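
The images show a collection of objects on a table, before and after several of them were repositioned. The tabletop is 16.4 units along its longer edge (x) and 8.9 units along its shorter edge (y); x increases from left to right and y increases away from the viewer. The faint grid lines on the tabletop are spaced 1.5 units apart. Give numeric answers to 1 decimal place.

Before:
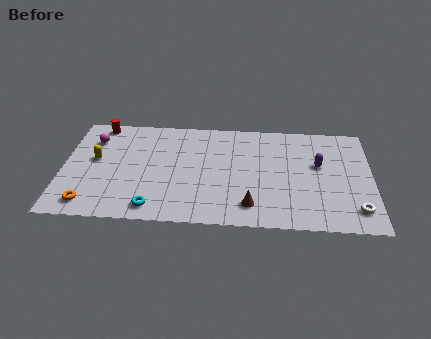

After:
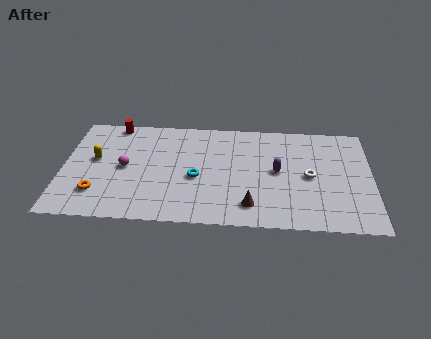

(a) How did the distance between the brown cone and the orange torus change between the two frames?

-0.4

The distance was about 8.5 in the first image and 8.1 in the second, so they moved 0.4 units closer together.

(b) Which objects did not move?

the brown cone and the yellow capsule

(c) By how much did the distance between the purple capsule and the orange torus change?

-2.9

They were about 12.7 units apart before and 9.8 after — 2.9 units closer together.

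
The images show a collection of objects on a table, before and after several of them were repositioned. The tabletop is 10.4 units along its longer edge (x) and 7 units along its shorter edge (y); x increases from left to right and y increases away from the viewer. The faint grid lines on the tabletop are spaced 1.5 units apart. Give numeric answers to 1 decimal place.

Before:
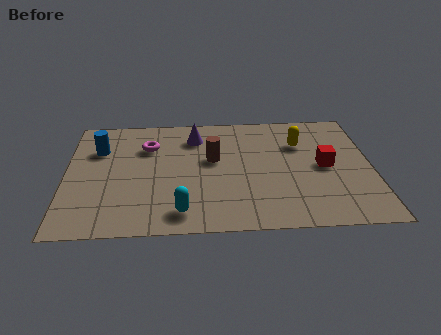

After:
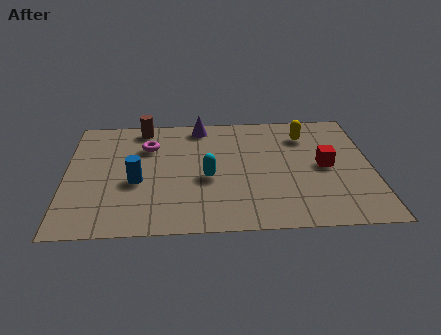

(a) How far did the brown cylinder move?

3.2

The brown cylinder was near (5.0, 4.1) before and (2.6, 6.2) after, so it travelled √(2.4² + 2.1²) ≈ 3.2 units.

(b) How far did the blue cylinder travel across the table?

2.4

The blue cylinder moved from about (1.1, 4.9) to (2.4, 2.9), a distance of √(1.3² + 2.0²) ≈ 2.4.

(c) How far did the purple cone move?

0.7

From (4.4, 5.5) to (4.6, 6.2), the purple cone covered √(0.2² + 0.7²) ≈ 0.7 units.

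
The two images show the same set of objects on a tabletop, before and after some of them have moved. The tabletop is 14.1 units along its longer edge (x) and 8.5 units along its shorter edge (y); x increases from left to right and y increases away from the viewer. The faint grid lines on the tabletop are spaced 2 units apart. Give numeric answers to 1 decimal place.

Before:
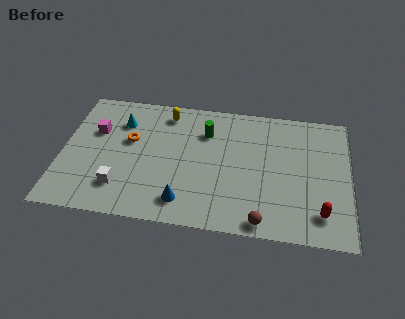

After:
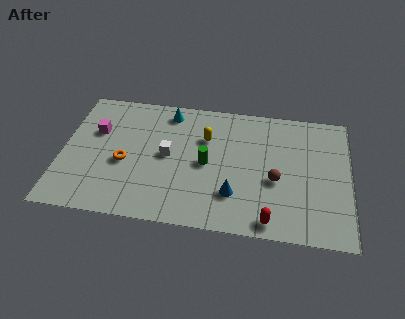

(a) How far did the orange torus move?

1.5

The orange torus was near (3.3, 5.1) before and (3.1, 3.6) after, so it travelled √(0.2² + 1.5²) ≈ 1.5 units.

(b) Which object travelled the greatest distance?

the white cube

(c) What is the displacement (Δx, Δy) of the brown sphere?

(0.6, 2.7)

The brown sphere was at about (9.9, 0.8) and moved to about (10.5, 3.5).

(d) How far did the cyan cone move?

2.5

The cyan cone moved from about (2.8, 6.3) to (5.1, 7.3), a distance of √(2.3² + 1.0²) ≈ 2.5.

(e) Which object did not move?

the magenta cube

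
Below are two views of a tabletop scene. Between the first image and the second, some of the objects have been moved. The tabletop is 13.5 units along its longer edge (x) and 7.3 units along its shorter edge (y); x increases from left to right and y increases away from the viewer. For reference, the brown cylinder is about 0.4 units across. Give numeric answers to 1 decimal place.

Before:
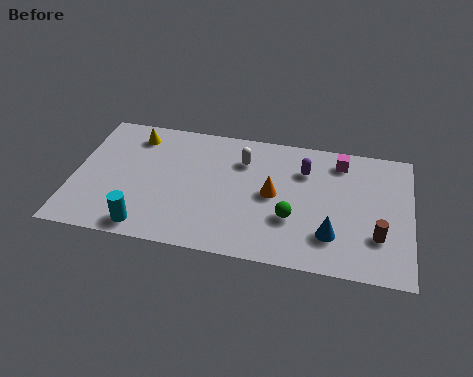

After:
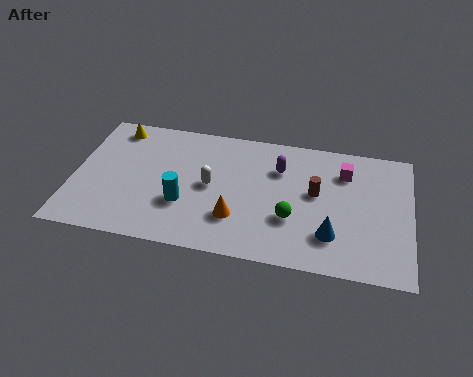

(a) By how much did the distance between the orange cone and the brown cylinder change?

-0.8

Before: roughly 4.5 units apart; after: 3.7. That's 0.8 units closer together.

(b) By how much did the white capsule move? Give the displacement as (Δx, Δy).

(-1.2, -1.7)

The white capsule was at about (6.7, 5.4) and moved to about (5.5, 3.7).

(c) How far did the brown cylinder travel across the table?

3.1

The brown cylinder was near (12.2, 2.2) before and (9.7, 4.1) after, so it travelled √(2.5² + 1.9²) ≈ 3.1 units.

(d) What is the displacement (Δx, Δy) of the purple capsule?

(-1.0, -0.1)

The purple capsule started near (9.2, 5.3) and ended near (8.2, 5.2).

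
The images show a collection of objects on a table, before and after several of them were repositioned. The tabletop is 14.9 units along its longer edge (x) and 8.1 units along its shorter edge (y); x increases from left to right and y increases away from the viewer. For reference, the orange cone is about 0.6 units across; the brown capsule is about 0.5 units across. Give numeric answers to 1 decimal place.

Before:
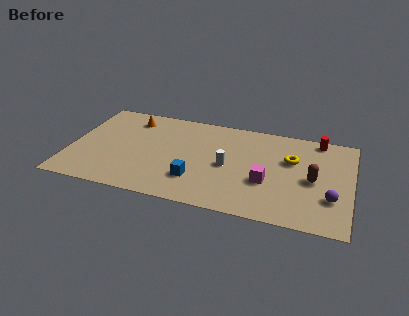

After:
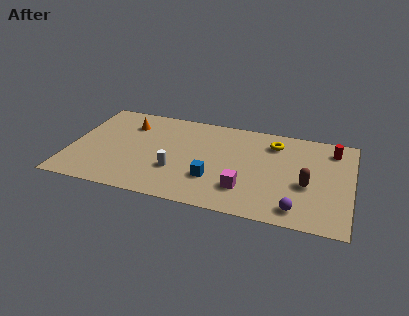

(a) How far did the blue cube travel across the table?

0.9

The blue cube was near (6.8, 2.2) before and (7.7, 2.5) after, so it travelled √(0.9² + 0.3²) ≈ 0.9 units.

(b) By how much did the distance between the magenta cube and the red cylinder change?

+1.3

They were about 5.0 units apart before and 6.3 after — 1.3 units further apart.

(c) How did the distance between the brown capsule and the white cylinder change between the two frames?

+2.4

They were about 4.5 units apart before and 6.9 after — 2.4 units further apart.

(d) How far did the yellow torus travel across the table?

1.6

The yellow torus moved from about (11.7, 5.2) to (10.7, 6.4), a distance of √(1.0² + 1.2²) ≈ 1.6.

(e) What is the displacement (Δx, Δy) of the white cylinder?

(-2.7, -1.1)

The white cylinder was at about (8.4, 3.8) and moved to about (5.7, 2.7).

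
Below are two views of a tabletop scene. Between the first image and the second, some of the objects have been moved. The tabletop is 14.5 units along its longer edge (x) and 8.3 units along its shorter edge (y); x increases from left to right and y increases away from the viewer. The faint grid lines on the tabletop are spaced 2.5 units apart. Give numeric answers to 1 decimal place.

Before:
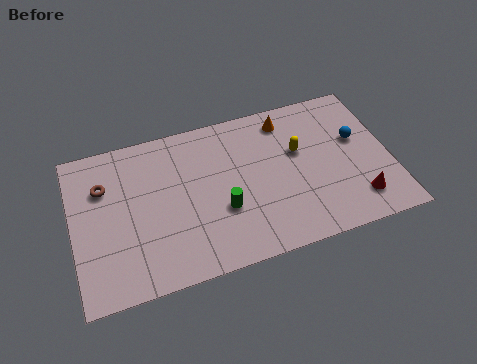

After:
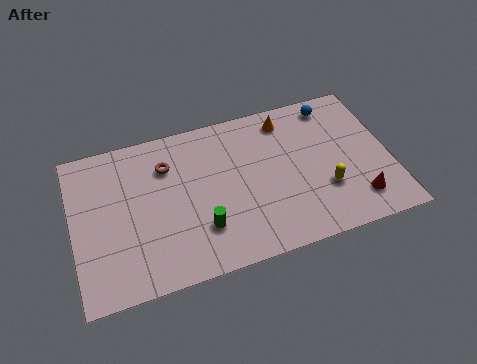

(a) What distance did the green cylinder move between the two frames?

1.2

From (6.7, 3.0) to (5.7, 2.3), the green cylinder covered √(1.0² + 0.7²) ≈ 1.2 units.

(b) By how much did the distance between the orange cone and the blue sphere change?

-1.5

Before: roughly 3.7 units apart; after: 2.2. That's 1.5 units closer together.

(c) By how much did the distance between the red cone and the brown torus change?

-2.5

They were about 12.0 units apart before and 9.5 after — 2.5 units closer together.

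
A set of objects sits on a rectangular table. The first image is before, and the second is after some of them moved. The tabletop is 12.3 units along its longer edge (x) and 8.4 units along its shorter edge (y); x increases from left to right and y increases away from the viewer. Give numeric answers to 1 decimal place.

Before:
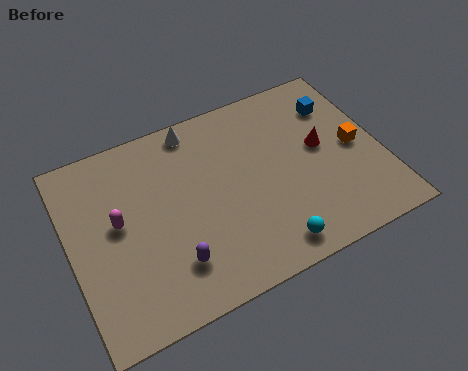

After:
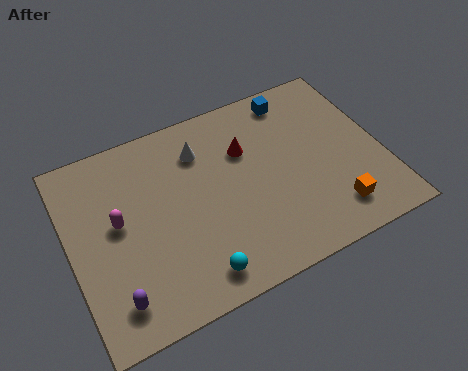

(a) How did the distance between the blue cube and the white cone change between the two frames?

-1.7

The distance was about 5.7 in the first image and 4.0 in the second, so they moved 1.7 units closer together.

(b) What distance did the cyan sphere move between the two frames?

2.9

The cyan sphere was near (7.4, 1.1) before and (4.5, 1.2) after, so it travelled √(2.9² + 0.1²) ≈ 2.9 units.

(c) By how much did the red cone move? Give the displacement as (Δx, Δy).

(-2.9, 1.1)

The red cone was at about (10.0, 4.6) and moved to about (7.1, 5.7).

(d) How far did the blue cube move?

1.9

The blue cube was near (10.9, 6.3) before and (9.3, 7.3) after, so it travelled √(1.6² + 1.0²) ≈ 1.9 units.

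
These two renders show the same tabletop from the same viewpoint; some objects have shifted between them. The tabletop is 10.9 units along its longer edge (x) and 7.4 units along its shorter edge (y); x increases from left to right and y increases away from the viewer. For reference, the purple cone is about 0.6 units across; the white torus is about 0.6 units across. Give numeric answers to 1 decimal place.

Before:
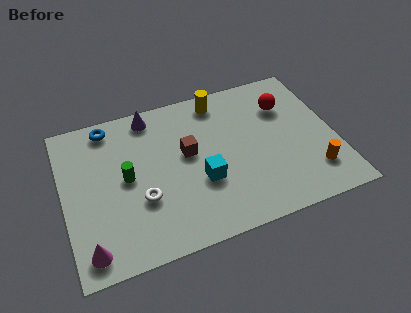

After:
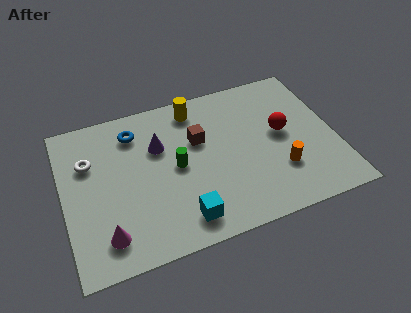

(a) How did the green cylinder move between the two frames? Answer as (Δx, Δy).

(2.0, -0.1)

The green cylinder started near (2.5, 3.8) and ended near (4.5, 3.7).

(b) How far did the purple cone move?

1.6

The purple cone was near (3.7, 6.5) before and (3.9, 4.9) after, so it travelled √(0.2² + 1.6²) ≈ 1.6 units.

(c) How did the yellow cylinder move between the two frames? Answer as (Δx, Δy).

(-1.0, -0.1)

From the two frames, the yellow cylinder sits at roughly (6.5, 6.4) before and (5.5, 6.3) after.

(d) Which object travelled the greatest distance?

the white torus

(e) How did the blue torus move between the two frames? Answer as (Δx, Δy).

(1.0, -0.6)

The blue torus started near (2.0, 6.5) and ended near (3.0, 5.9).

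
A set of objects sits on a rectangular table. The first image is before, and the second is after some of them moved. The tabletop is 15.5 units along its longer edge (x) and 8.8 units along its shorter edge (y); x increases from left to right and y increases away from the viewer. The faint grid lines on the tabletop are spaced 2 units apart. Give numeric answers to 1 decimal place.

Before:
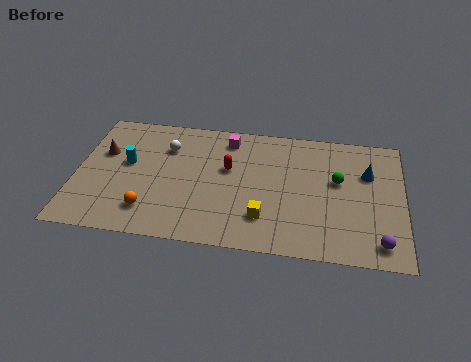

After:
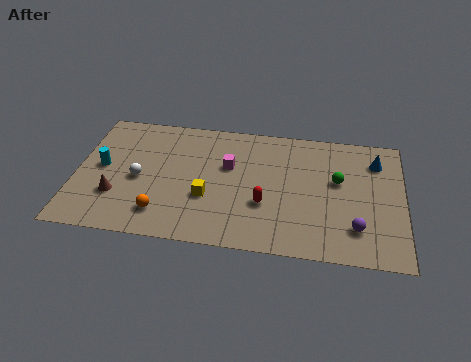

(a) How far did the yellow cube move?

2.9

The yellow cube moved from about (9.0, 2.2) to (6.3, 3.2), a distance of √(2.7² + 1.0²) ≈ 2.9.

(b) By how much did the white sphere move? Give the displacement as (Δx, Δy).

(-1.2, -2.4)

From the two frames, the white sphere sits at roughly (4.2, 6.4) before and (3.0, 4.0) after.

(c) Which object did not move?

the green sphere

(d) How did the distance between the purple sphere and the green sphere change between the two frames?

-1.2

They were about 4.4 units apart before and 3.2 after — 1.2 units closer together.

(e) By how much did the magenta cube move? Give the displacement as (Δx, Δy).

(0.1, -1.9)

The magenta cube started near (7.1, 7.4) and ended near (7.2, 5.5).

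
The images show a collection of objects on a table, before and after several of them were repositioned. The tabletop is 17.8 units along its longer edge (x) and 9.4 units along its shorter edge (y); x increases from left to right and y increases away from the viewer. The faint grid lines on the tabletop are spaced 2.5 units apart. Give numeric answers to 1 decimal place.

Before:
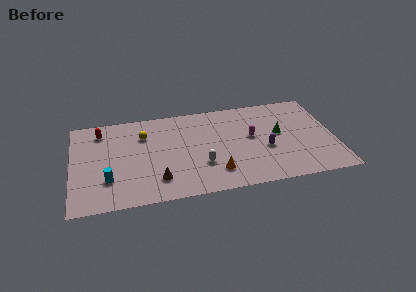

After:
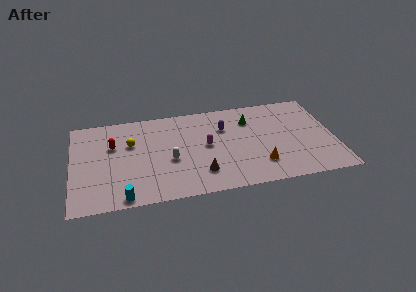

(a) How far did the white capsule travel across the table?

2.3

The white capsule moved from about (8.7, 3.0) to (6.6, 3.9), a distance of √(2.1² + 0.9²) ≈ 2.3.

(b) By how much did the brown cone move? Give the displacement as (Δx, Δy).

(2.9, 0.1)

The brown cone started near (5.7, 2.1) and ended near (8.6, 2.2).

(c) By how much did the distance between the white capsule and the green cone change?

+0.6

They were about 5.8 units apart before and 6.4 after — 0.6 units further apart.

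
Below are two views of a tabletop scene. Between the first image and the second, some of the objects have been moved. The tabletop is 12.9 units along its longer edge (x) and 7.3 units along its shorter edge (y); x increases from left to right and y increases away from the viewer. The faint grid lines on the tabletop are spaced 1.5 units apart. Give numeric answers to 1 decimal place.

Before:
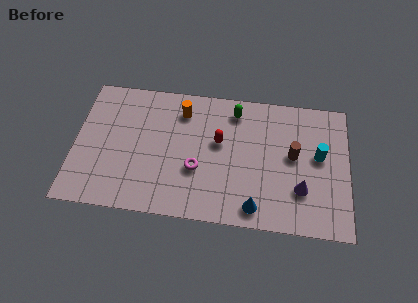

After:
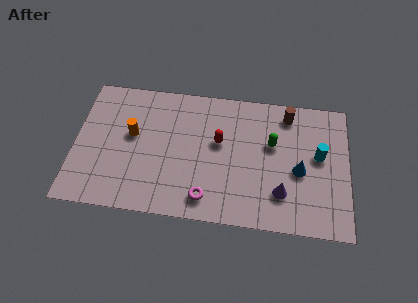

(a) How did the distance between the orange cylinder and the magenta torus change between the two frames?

+1.5

The distance was about 3.2 in the first image and 4.7 in the second, so they moved 1.5 units further apart.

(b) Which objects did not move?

the red capsule and the cyan cylinder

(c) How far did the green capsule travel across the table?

2.4

From (7.5, 6.1) to (9.3, 4.5), the green capsule covered √(1.8² + 1.6²) ≈ 2.4 units.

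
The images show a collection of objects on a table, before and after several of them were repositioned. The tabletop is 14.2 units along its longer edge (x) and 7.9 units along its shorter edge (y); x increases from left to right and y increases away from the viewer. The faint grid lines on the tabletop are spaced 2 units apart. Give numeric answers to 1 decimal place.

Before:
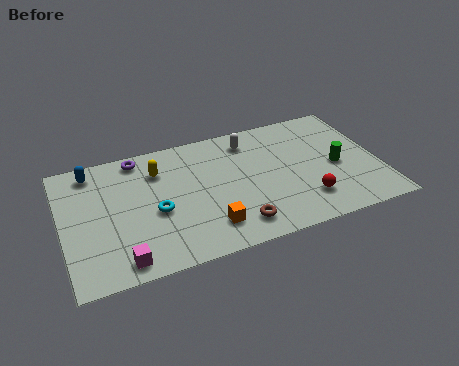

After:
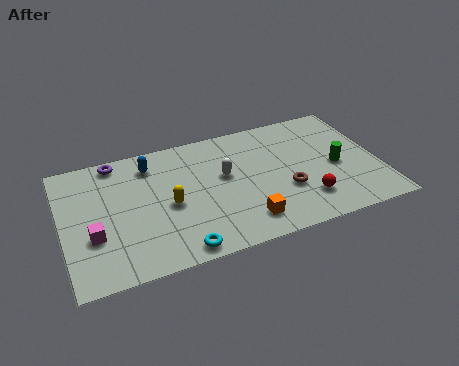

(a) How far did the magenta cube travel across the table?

2.1

The magenta cube moved from about (2.4, 1.0) to (1.3, 2.8), a distance of √(1.1² + 1.8²) ≈ 2.1.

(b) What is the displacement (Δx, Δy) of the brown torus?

(2.4, 1.4)

The brown torus started near (7.5, 1.4) and ended near (9.9, 2.8).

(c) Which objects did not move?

the red sphere and the green cylinder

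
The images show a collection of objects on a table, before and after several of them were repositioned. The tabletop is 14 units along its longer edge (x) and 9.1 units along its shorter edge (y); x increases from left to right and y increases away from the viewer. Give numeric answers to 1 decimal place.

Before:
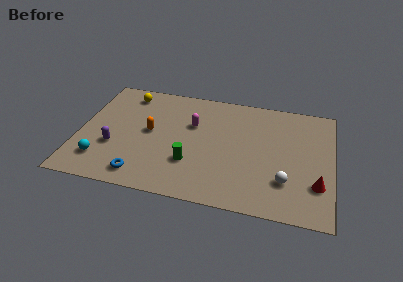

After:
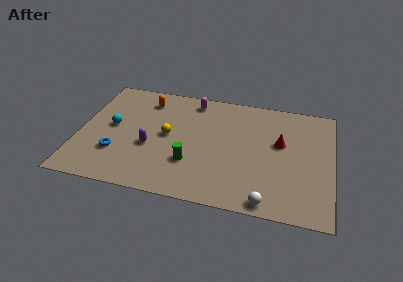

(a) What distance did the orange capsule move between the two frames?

2.6

The orange capsule was near (3.9, 4.8) before and (3.5, 7.4) after, so it travelled √(0.4² + 2.6²) ≈ 2.6 units.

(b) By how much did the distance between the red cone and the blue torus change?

-0.3

The distance was about 9.6 in the first image and 9.3 in the second, so they moved 0.3 units closer together.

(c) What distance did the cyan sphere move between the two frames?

2.8

The cyan sphere moved from about (1.4, 2.0) to (1.8, 4.8), a distance of √(0.4² + 2.8²) ≈ 2.8.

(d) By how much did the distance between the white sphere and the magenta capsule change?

+2.1

Before: roughly 6.3 units apart; after: 8.4. That's 2.1 units further apart.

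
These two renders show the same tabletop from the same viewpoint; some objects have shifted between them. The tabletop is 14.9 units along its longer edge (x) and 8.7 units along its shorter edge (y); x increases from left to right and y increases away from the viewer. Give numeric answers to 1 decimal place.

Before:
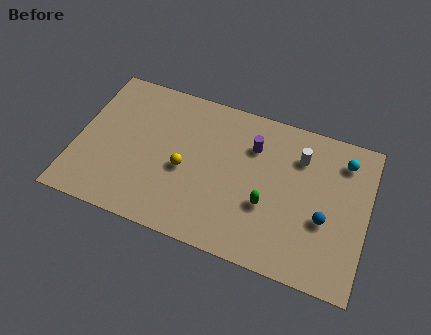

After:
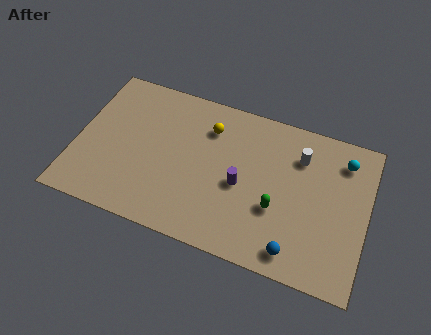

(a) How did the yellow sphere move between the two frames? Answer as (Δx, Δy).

(1.0, 2.8)

The yellow sphere was at about (5.6, 3.8) and moved to about (6.6, 6.6).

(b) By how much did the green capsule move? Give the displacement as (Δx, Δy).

(0.5, 0.0)

From the two frames, the green capsule sits at roughly (9.9, 3.2) before and (10.4, 3.2) after.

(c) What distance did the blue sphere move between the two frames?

2.6

From (12.8, 3.4) to (11.5, 1.2), the blue sphere covered √(1.3² + 2.2²) ≈ 2.6 units.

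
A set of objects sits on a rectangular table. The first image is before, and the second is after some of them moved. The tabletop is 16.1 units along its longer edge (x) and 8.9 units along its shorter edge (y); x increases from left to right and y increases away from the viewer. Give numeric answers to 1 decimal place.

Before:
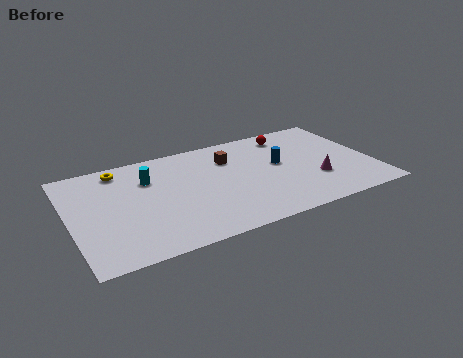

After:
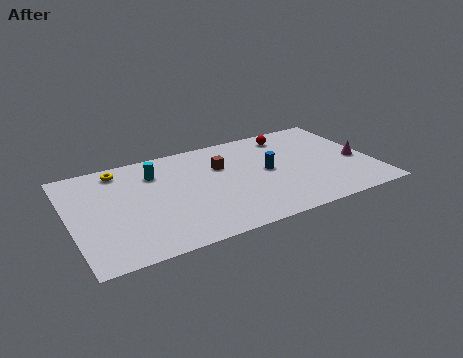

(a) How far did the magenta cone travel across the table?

2.6

From (12.9, 2.9) to (15.3, 3.8), the magenta cone covered √(2.4² + 0.9²) ≈ 2.6 units.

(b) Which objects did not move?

the yellow torus and the red sphere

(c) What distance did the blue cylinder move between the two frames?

0.8

From (11.2, 5.0) to (10.5, 4.6), the blue cylinder covered √(0.7² + 0.4²) ≈ 0.8 units.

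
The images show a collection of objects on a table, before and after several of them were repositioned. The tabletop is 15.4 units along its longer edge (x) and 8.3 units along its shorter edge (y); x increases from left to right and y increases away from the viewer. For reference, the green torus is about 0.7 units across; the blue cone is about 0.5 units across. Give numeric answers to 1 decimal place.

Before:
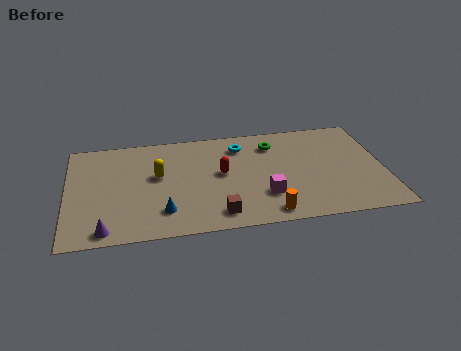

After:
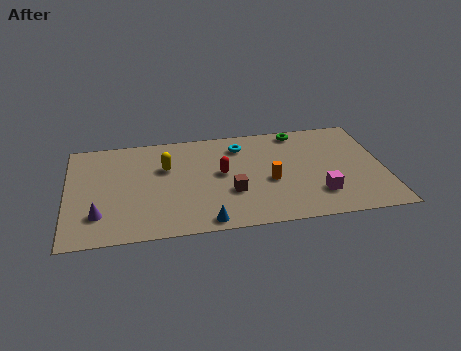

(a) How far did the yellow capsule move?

0.7

The yellow capsule moved from about (4.4, 4.8) to (4.8, 5.4), a distance of √(0.4² + 0.6²) ≈ 0.7.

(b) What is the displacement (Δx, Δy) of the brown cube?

(0.7, 1.6)

From the two frames, the brown cube sits at roughly (7.2, 1.3) before and (7.9, 2.9) after.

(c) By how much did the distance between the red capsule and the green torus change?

+1.6

The distance was about 3.3 in the first image and 4.9 in the second, so they moved 1.6 units further apart.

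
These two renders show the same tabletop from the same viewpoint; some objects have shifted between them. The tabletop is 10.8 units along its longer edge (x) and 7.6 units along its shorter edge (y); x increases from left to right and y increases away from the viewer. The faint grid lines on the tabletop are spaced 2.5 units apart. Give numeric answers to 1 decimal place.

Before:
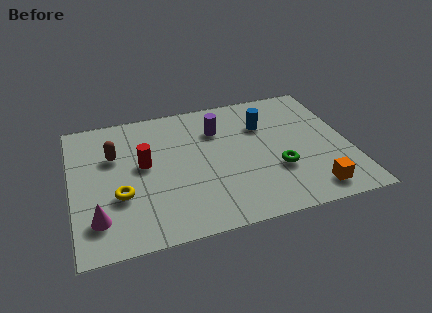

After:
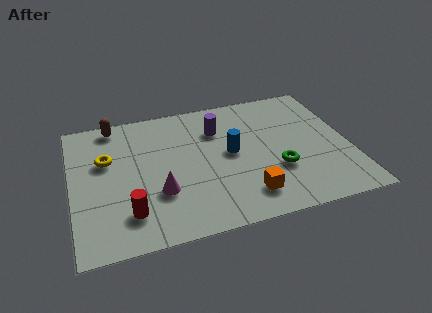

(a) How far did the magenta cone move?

2.5

The magenta cone was near (0.9, 1.7) before and (3.3, 2.5) after, so it travelled √(2.4² + 0.8²) ≈ 2.5 units.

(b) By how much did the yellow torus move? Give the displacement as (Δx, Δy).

(-0.4, 2.1)

The yellow torus was at about (1.8, 2.7) and moved to about (1.4, 4.8).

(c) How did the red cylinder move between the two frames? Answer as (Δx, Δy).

(-0.7, -2.5)

The red cylinder was at about (2.8, 4.2) and moved to about (2.1, 1.7).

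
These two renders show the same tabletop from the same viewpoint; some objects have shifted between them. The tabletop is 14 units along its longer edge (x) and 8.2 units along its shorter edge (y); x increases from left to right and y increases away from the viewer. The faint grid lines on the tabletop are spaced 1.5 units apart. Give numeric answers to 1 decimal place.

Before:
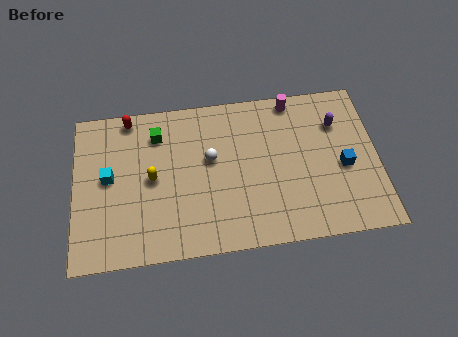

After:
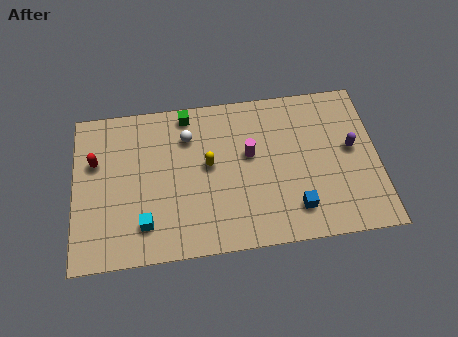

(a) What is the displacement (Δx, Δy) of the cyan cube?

(1.6, -2.6)

The cyan cube started near (1.6, 4.4) and ended near (3.2, 1.8).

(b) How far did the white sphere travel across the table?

1.6

The white sphere moved from about (6.3, 4.8) to (5.3, 6.1), a distance of √(1.0² + 1.3²) ≈ 1.6.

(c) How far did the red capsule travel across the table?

2.6

From (2.6, 7.4) to (1.0, 5.3), the red capsule covered √(1.6² + 2.1²) ≈ 2.6 units.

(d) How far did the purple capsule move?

1.5

The purple capsule moved from about (12.2, 5.9) to (12.8, 4.5), a distance of √(0.6² + 1.4²) ≈ 1.5.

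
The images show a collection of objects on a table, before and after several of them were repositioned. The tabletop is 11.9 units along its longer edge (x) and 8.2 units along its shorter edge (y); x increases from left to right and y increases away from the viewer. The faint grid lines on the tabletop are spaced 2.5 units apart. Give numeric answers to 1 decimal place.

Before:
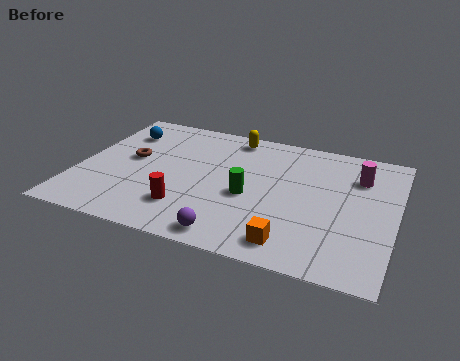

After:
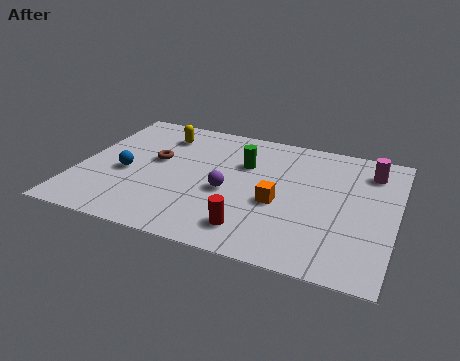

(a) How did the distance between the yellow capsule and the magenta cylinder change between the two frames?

+3.0

Before: roughly 5.0 units apart; after: 8.0. That's 3.0 units further apart.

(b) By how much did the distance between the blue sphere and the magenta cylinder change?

+0.4

Before: roughly 9.1 units apart; after: 9.5. That's 0.4 units further apart.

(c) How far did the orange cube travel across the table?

2.3

The orange cube was near (8.3, 1.2) before and (7.6, 3.4) after, so it travelled √(0.7² + 2.2²) ≈ 2.3 units.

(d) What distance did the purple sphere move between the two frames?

2.6

The purple sphere was near (6.1, 0.9) before and (5.7, 3.5) after, so it travelled √(0.4² + 2.6²) ≈ 2.6 units.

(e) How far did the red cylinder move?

2.5

From (4.3, 2.0) to (6.8, 1.5), the red cylinder covered √(2.5² + 0.5²) ≈ 2.5 units.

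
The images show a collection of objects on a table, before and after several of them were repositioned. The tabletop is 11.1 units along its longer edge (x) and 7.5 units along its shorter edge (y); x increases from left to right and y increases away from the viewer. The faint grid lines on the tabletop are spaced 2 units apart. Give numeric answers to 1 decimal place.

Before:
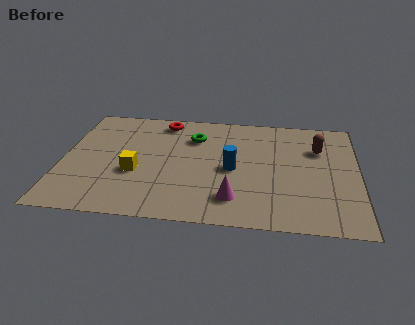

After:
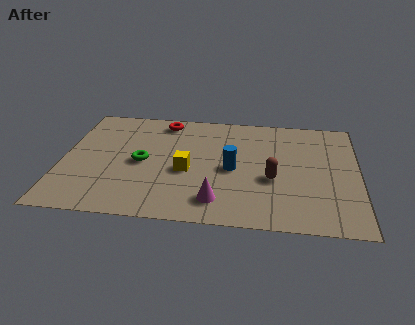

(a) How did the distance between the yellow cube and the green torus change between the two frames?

-1.6

They were about 3.3 units apart before and 1.7 after — 1.6 units closer together.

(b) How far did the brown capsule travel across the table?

2.8

The brown capsule was near (9.6, 5.2) before and (7.9, 3.0) after, so it travelled √(1.7² + 2.2²) ≈ 2.8 units.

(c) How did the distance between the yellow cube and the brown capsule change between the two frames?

-4.0

The distance was about 7.2 in the first image and 3.2 in the second, so they moved 4.0 units closer together.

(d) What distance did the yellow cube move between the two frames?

1.9

The yellow cube moved from about (2.8, 2.9) to (4.7, 3.2), a distance of √(1.9² + 0.3²) ≈ 1.9.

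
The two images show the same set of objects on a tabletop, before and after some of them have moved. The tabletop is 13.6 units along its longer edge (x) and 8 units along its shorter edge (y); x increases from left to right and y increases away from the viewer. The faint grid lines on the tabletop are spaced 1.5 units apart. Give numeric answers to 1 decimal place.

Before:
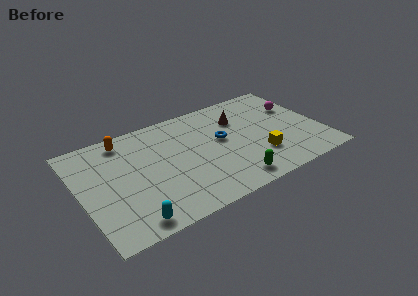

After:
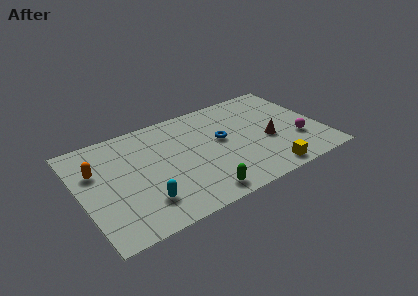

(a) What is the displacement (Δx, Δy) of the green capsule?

(-1.8, -0.1)

From the two frames, the green capsule sits at roughly (8.0, 1.1) before and (6.2, 1.0) after.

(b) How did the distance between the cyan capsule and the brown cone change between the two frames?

-1.0

Before: roughly 8.4 units apart; after: 7.4. That's 1.0 units closer together.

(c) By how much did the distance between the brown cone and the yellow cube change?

-1.0

They were about 3.5 units apart before and 2.5 after — 1.0 units closer together.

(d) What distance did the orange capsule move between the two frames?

2.4

The orange capsule moved from about (2.8, 6.9) to (1.0, 5.3), a distance of √(1.8² + 1.6²) ≈ 2.4.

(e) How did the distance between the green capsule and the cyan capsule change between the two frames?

-2.6

The distance was about 5.7 in the first image and 3.1 in the second, so they moved 2.6 units closer together.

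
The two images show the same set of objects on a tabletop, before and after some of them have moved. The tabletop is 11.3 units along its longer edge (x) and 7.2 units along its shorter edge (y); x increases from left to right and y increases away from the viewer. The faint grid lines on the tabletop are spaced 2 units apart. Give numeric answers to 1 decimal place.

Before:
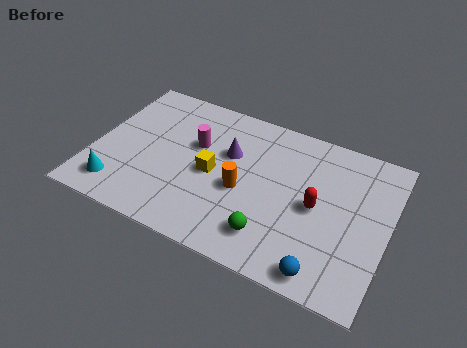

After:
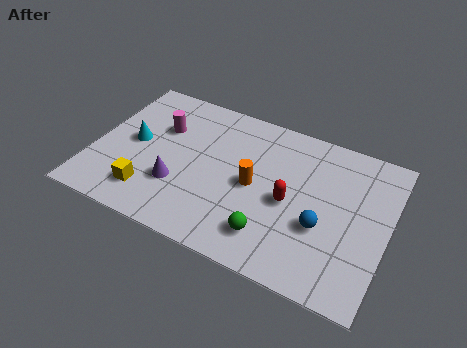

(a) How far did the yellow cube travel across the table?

2.9

The yellow cube was near (4.6, 3.4) before and (2.4, 1.5) after, so it travelled √(2.2² + 1.9²) ≈ 2.9 units.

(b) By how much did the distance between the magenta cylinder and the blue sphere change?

+0.3

The distance was about 6.5 in the first image and 6.8 in the second, so they moved 0.3 units further apart.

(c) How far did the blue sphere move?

1.9

The blue sphere moved from about (9.2, 0.8) to (8.9, 2.7), a distance of √(0.3² + 1.9²) ≈ 1.9.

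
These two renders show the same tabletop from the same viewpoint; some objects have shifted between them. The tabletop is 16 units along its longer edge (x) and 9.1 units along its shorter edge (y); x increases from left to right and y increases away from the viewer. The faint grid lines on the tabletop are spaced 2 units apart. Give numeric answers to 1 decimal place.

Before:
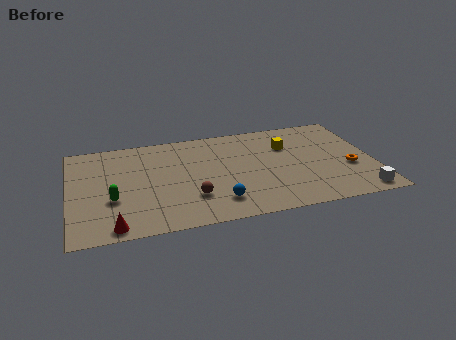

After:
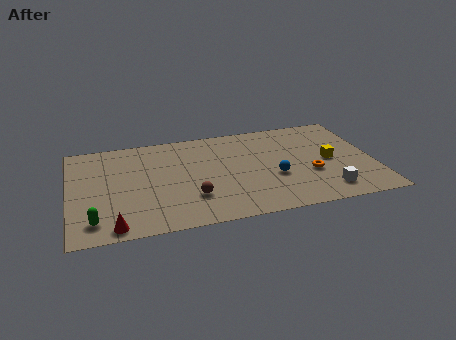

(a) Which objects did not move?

the red cone and the brown sphere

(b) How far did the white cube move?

1.8

From (15.0, 1.0) to (13.3, 1.6), the white cube covered √(1.7² + 0.6²) ≈ 1.8 units.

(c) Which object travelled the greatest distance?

the blue sphere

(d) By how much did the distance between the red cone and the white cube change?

-1.7

Before: roughly 12.8 units apart; after: 11.1. That's 1.7 units closer together.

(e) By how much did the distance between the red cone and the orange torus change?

-2.1

The distance was about 12.8 in the first image and 10.7 in the second, so they moved 2.1 units closer together.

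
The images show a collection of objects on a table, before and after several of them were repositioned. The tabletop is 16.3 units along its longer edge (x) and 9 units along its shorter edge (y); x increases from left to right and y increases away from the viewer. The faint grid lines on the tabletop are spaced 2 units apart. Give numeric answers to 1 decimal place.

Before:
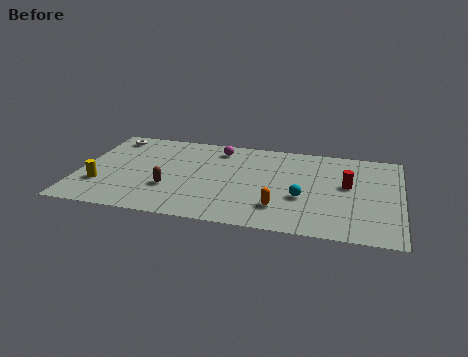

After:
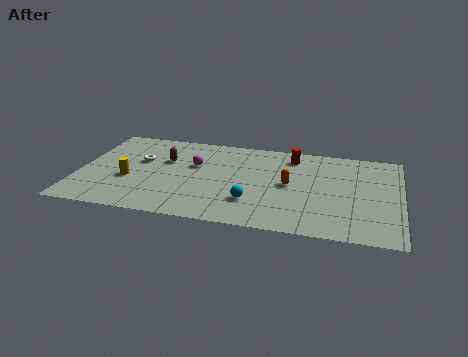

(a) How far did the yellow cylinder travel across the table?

1.6

The yellow cylinder was near (1.2, 2.7) before and (2.6, 3.5) after, so it travelled √(1.4² + 0.8²) ≈ 1.6 units.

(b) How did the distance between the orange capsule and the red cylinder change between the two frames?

-1.5

The distance was about 4.4 in the first image and 2.9 in the second, so they moved 1.5 units closer together.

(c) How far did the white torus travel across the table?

2.8

From (1.3, 7.7) to (3.0, 5.5), the white torus covered √(1.7² + 2.2²) ≈ 2.8 units.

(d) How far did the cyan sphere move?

2.7

The cyan sphere moved from about (11.4, 3.4) to (8.9, 2.5), a distance of √(2.5² + 0.9²) ≈ 2.7.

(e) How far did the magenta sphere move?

2.2

The magenta sphere moved from about (6.9, 7.5) to (5.8, 5.6), a distance of √(1.1² + 1.9²) ≈ 2.2.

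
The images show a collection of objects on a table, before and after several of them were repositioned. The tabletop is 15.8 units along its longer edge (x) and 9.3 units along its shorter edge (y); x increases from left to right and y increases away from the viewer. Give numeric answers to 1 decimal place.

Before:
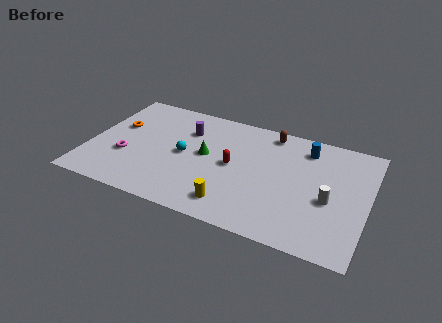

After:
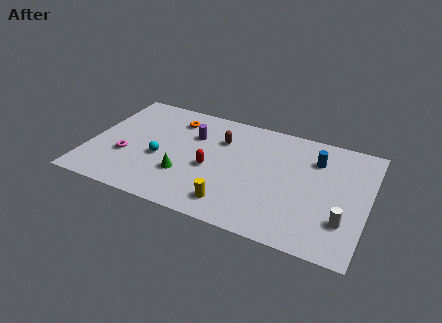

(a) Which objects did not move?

the yellow cylinder and the magenta torus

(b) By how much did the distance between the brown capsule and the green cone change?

-0.6

They were about 4.7 units apart before and 4.1 after — 0.6 units closer together.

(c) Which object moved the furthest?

the orange torus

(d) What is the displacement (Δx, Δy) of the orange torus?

(3.1, 1.7)

From the two frames, the orange torus sits at roughly (1.4, 5.7) before and (4.5, 7.4) after.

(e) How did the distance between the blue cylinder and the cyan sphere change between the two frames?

+1.8

The distance was about 7.3 in the first image and 9.1 in the second, so they moved 1.8 units further apart.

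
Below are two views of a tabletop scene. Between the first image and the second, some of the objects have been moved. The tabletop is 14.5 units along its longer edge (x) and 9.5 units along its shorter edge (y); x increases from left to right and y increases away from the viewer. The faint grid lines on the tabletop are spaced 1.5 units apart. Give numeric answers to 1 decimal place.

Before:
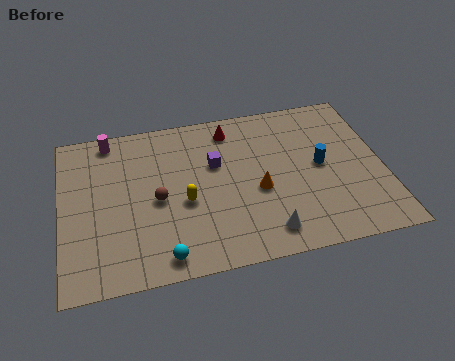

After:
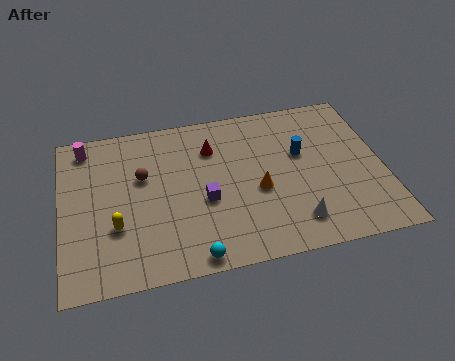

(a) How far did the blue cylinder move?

1.2

The blue cylinder was near (11.7, 4.9) before and (10.9, 5.8) after, so it travelled √(0.8² + 0.9²) ≈ 1.2 units.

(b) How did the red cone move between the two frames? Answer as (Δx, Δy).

(-0.9, -1.0)

The red cone started near (7.8, 8.0) and ended near (6.9, 7.0).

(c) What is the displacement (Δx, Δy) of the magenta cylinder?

(-1.1, -0.3)

From the two frames, the magenta cylinder sits at roughly (2.3, 8.5) before and (1.2, 8.2) after.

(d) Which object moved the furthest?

the yellow capsule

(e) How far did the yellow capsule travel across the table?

3.2

The yellow capsule moved from about (5.5, 4.0) to (2.4, 3.2), a distance of √(3.1² + 0.8²) ≈ 3.2.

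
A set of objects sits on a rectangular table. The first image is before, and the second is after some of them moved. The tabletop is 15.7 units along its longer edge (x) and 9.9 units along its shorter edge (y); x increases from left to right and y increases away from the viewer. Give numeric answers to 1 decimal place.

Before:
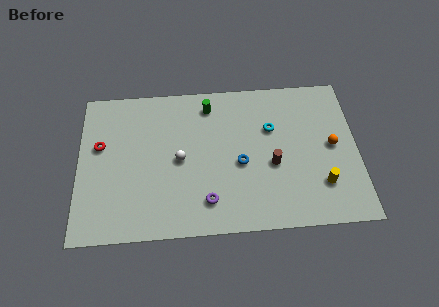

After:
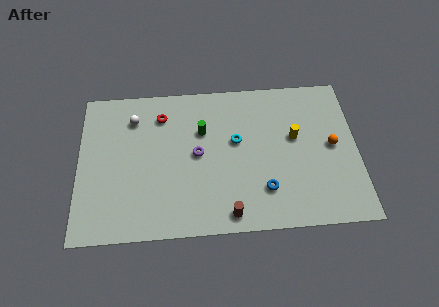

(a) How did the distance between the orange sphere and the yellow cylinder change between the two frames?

-0.4

Before: roughly 2.6 units apart; after: 2.2. That's 0.4 units closer together.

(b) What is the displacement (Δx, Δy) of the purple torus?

(-0.5, 3.1)

From the two frames, the purple torus sits at roughly (7.2, 2.0) before and (6.7, 5.1) after.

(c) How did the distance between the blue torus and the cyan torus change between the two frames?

+0.8

They were about 2.8 units apart before and 3.6 after — 0.8 units further apart.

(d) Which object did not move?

the orange sphere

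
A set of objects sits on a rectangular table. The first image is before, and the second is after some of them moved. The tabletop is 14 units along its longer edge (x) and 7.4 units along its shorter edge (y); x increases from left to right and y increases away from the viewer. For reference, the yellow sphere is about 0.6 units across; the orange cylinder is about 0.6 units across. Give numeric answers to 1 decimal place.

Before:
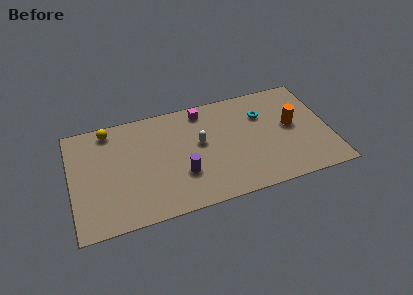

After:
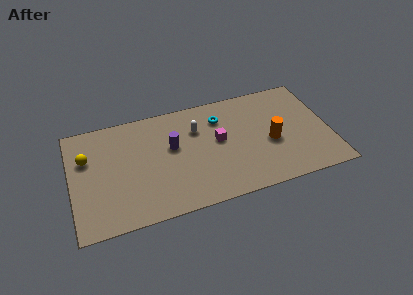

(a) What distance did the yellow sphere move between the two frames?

2.1

The yellow sphere moved from about (2.2, 6.5) to (0.9, 4.9), a distance of √(1.3² + 1.6²) ≈ 2.1.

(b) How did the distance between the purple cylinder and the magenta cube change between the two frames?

-1.7

They were about 4.2 units apart before and 2.5 after — 1.7 units closer together.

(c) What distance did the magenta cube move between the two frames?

2.4

The magenta cube moved from about (7.3, 6.4) to (8.0, 4.1), a distance of √(0.7² + 2.3²) ≈ 2.4.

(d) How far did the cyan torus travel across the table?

2.3

From (10.5, 5.2) to (8.2, 5.6), the cyan torus covered √(2.3² + 0.4²) ≈ 2.3 units.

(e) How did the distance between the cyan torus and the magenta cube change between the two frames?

-1.9

The distance was about 3.4 in the first image and 1.5 in the second, so they moved 1.9 units closer together.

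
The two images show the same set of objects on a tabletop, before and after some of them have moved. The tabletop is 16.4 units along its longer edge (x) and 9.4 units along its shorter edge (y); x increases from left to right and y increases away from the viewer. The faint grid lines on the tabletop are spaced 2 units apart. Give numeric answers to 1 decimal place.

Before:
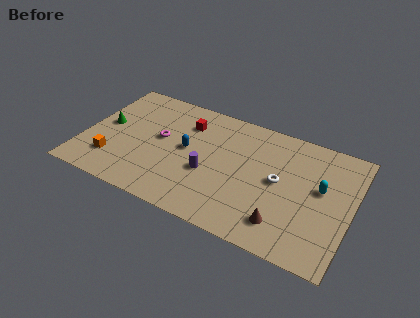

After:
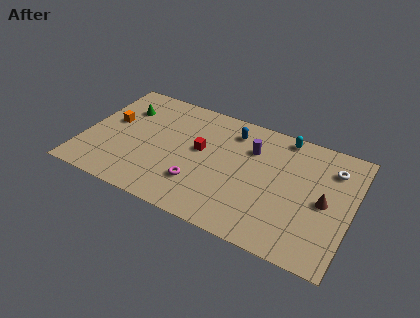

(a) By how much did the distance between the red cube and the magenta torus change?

+0.3

The distance was about 2.4 in the first image and 2.7 in the second, so they moved 0.3 units further apart.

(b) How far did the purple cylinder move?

3.8

The purple cylinder was near (7.8, 3.7) before and (10.1, 6.7) after, so it travelled √(2.3² + 3.0²) ≈ 3.8 units.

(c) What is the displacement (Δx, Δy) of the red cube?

(1.1, -1.8)

The red cube was at about (6.0, 7.1) and moved to about (7.1, 5.3).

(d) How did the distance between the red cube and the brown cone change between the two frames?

-0.7

The distance was about 8.4 in the first image and 7.7 in the second, so they moved 0.7 units closer together.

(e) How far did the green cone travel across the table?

2.0

From (1.2, 5.0) to (2.1, 6.8), the green cone covered √(0.9² + 1.8²) ≈ 2.0 units.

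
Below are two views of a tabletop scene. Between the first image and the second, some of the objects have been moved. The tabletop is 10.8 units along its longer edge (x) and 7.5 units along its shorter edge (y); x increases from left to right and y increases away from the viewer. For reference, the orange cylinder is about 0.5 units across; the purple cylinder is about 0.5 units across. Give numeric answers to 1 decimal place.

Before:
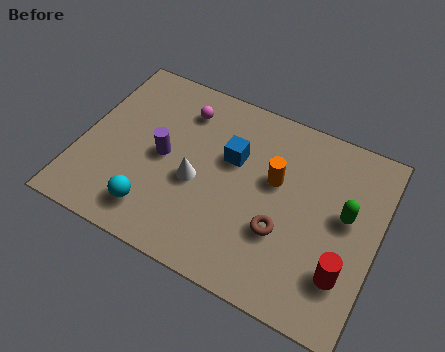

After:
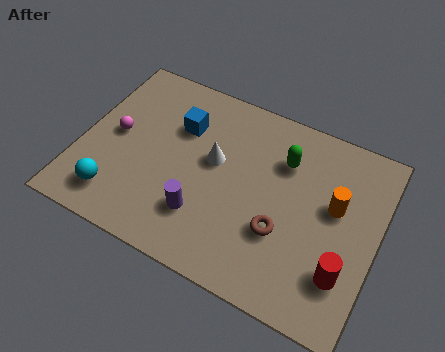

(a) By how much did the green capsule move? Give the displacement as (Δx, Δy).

(-2.4, 1.2)

The green capsule started near (9.6, 4.2) and ended near (7.2, 5.4).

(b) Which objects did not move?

the brown torus and the red cylinder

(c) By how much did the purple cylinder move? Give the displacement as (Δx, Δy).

(1.7, -1.7)

The purple cylinder started near (3.0, 3.7) and ended near (4.7, 2.0).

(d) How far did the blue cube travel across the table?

2.1

The blue cube was near (5.4, 4.7) before and (3.4, 5.2) after, so it travelled √(2.0² + 0.5²) ≈ 2.1 units.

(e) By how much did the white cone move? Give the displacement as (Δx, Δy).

(0.5, 1.1)

From the two frames, the white cone sits at roughly (4.3, 3.2) before and (4.8, 4.3) after.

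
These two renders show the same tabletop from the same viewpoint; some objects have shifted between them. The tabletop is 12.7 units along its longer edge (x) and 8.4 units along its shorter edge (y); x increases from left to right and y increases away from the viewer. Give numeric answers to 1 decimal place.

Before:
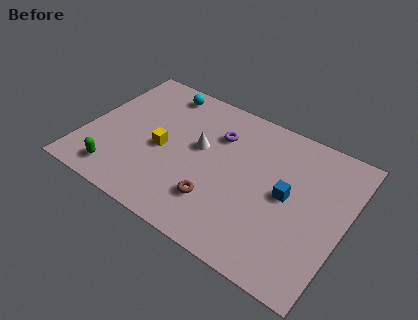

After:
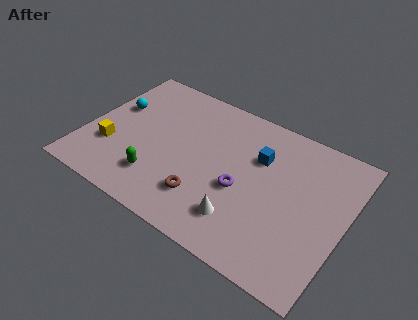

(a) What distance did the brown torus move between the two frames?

0.6

From (6.8, 2.2) to (6.2, 2.1), the brown torus covered √(0.6² + 0.1²) ≈ 0.6 units.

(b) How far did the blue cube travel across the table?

2.1

The blue cube was near (9.9, 4.3) before and (8.3, 5.7) after, so it travelled √(1.6² + 1.4²) ≈ 2.1 units.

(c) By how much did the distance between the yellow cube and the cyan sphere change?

-1.1

The distance was about 3.6 in the first image and 2.5 in the second, so they moved 1.1 units closer together.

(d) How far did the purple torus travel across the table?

3.0

The purple torus moved from about (6.2, 6.0) to (7.8, 3.5), a distance of √(1.6² + 2.5²) ≈ 3.0.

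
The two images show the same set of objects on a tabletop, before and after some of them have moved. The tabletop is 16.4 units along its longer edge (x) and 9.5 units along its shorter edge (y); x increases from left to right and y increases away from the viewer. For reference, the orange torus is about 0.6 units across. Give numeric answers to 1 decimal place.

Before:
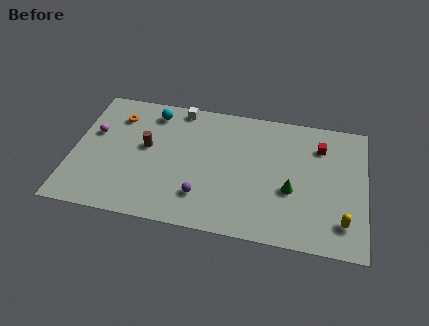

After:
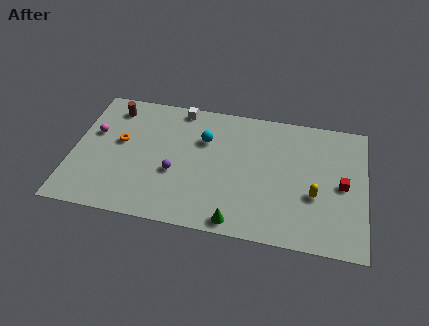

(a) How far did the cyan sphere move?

3.4

The cyan sphere was near (4.3, 8.0) before and (7.3, 6.5) after, so it travelled √(3.0² + 1.5²) ≈ 3.4 units.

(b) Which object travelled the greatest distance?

the green cone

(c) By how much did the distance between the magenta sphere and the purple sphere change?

-2.1

The distance was about 7.2 in the first image and 5.1 in the second, so they moved 2.1 units closer together.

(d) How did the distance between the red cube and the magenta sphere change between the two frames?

+1.3

The distance was about 12.8 in the first image and 14.1 in the second, so they moved 1.3 units further apart.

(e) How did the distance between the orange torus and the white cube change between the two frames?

+0.8

They were about 3.7 units apart before and 4.5 after — 0.8 units further apart.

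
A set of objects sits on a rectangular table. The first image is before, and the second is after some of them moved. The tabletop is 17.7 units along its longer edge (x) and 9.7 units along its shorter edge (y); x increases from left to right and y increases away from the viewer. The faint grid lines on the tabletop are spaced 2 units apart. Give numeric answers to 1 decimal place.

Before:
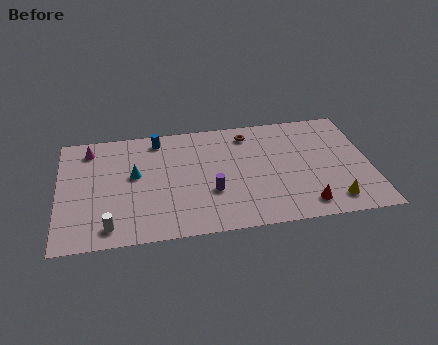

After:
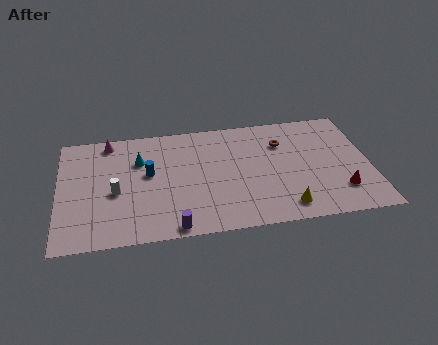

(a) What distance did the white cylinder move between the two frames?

2.8

The white cylinder moved from about (2.8, 1.4) to (3.2, 4.2), a distance of √(0.4² + 2.8²) ≈ 2.8.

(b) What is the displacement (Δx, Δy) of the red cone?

(2.1, 0.9)

The red cone started near (13.8, 1.5) and ended near (15.9, 2.4).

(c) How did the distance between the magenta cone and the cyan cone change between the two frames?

-1.1

They were about 3.6 units apart before and 2.5 after — 1.1 units closer together.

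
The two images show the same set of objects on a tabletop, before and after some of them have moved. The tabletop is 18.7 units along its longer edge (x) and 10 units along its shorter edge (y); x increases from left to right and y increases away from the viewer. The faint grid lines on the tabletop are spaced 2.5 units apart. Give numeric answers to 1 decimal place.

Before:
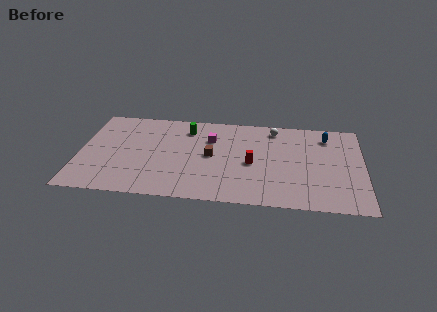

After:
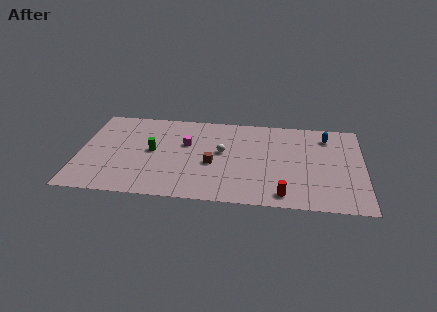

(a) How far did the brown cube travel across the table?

0.9

The brown cube was near (8.7, 5.1) before and (8.8, 4.2) after, so it travelled √(0.1² + 0.9²) ≈ 0.9 units.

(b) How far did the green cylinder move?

3.6

The green cylinder moved from about (7.0, 8.0) to (4.8, 5.2), a distance of √(2.2² + 2.8²) ≈ 3.6.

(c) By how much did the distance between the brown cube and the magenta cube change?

+0.9

The distance was about 1.9 in the first image and 2.8 in the second, so they moved 0.9 units further apart.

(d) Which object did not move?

the blue capsule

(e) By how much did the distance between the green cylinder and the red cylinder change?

+3.9

Before: roughly 5.6 units apart; after: 9.5. That's 3.9 units further apart.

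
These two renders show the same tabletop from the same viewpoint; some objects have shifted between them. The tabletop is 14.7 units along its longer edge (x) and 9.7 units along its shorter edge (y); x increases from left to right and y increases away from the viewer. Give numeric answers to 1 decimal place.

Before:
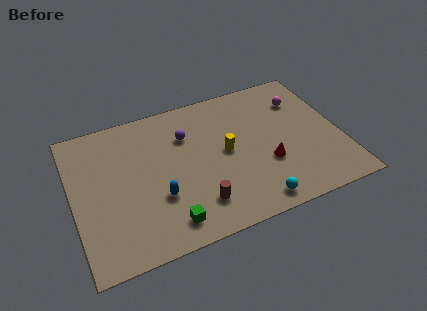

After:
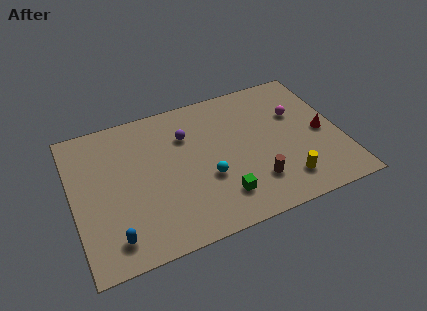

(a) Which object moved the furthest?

the yellow cylinder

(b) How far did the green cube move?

3.1

From (4.8, 1.5) to (7.8, 2.1), the green cube covered √(3.0² + 0.6²) ≈ 3.1 units.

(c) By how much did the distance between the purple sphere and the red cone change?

+2.3

Before: roughly 5.4 units apart; after: 7.7. That's 2.3 units further apart.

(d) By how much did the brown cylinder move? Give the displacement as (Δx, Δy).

(3.2, 0.3)

The brown cylinder started near (6.5, 2.1) and ended near (9.7, 2.4).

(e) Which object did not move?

the purple sphere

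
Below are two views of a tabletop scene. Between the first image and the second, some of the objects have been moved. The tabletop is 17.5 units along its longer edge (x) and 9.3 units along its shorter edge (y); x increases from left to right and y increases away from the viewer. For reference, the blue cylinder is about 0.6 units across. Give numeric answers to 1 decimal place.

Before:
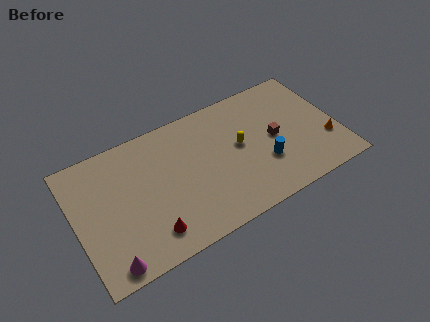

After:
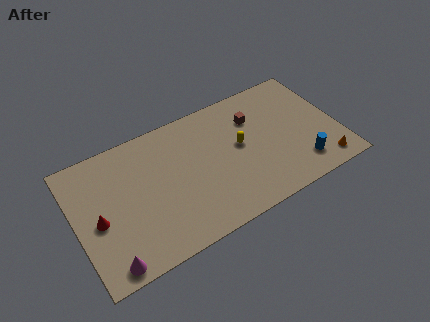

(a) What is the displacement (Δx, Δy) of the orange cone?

(-0.5, -1.6)

The orange cone started near (16.6, 2.9) and ended near (16.1, 1.3).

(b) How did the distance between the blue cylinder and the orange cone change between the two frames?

-2.7

They were about 4.2 units apart before and 1.5 after — 2.7 units closer together.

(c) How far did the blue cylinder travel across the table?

2.6

The blue cylinder moved from about (12.4, 3.1) to (14.7, 1.9), a distance of √(2.3² + 1.2²) ≈ 2.6.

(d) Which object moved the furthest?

the red cone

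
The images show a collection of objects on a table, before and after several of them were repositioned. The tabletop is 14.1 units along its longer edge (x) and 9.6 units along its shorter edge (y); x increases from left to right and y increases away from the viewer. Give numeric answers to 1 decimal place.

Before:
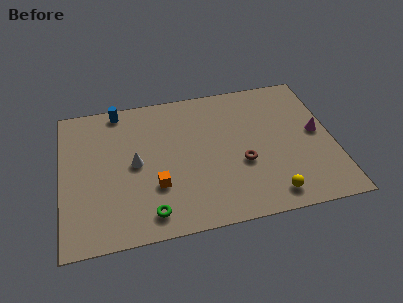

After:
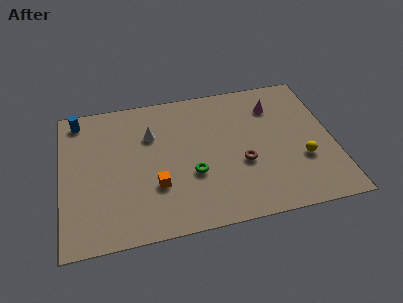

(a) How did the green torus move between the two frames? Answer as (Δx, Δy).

(2.3, 2.1)

From the two frames, the green torus sits at roughly (4.4, 1.4) before and (6.7, 3.5) after.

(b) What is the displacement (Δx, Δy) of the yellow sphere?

(1.8, 2.0)

The yellow sphere was at about (10.6, 1.3) and moved to about (12.4, 3.3).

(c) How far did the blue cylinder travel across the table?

2.1

The blue cylinder moved from about (3.1, 8.7) to (1.0, 8.4), a distance of √(2.1² + 0.3²) ≈ 2.1.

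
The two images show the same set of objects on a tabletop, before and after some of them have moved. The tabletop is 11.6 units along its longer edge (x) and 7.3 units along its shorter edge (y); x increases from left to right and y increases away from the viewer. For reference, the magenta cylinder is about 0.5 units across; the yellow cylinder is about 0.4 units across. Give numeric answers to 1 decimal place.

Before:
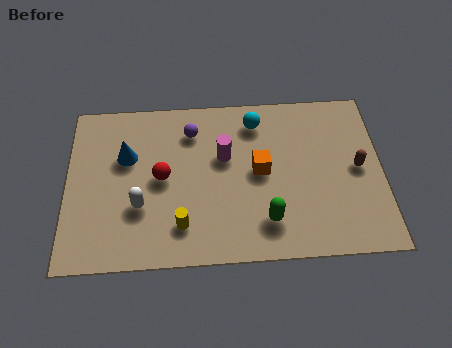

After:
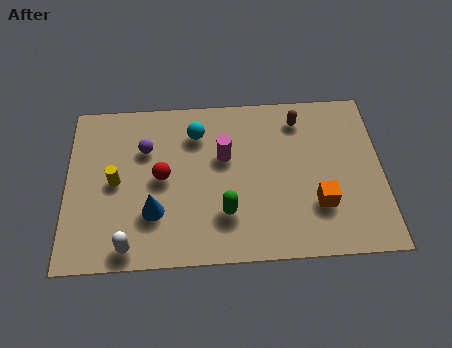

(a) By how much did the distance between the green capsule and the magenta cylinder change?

-0.8

They were about 3.3 units apart before and 2.5 after — 0.8 units closer together.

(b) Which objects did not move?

the magenta cylinder and the red sphere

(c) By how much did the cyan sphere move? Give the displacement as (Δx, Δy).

(-2.2, -0.4)

From the two frames, the cyan sphere sits at roughly (7.0, 6.0) before and (4.8, 5.6) after.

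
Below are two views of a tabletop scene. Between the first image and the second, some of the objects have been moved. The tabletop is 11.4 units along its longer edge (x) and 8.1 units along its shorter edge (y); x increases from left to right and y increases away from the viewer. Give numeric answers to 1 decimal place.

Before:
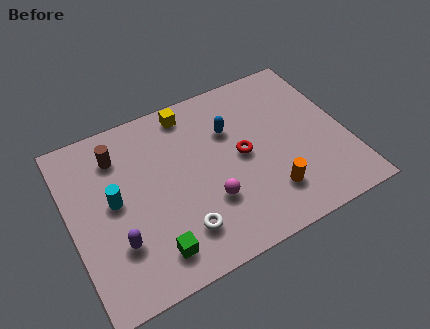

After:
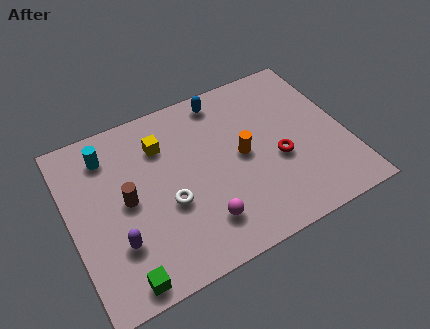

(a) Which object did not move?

the purple capsule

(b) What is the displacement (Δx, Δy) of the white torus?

(-0.3, 1.4)

The white torus was at about (4.2, 1.8) and moved to about (3.9, 3.2).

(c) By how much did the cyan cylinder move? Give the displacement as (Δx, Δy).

(0.0, 2.2)

From the two frames, the cyan cylinder sits at roughly (1.8, 4.3) before and (1.8, 6.5) after.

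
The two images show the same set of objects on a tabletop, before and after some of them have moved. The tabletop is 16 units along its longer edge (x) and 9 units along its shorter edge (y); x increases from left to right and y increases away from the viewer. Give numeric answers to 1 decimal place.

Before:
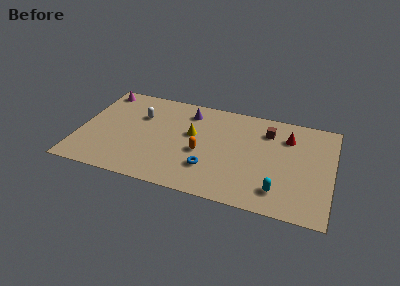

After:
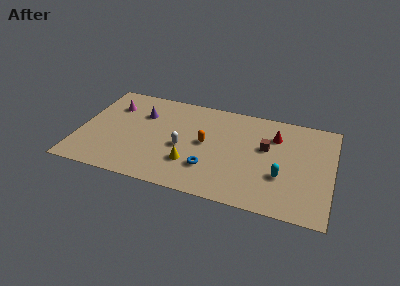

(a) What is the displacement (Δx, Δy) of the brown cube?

(0.0, -1.5)

The brown cube started near (11.8, 6.9) and ended near (11.8, 5.4).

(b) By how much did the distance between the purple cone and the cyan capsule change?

+1.4

The distance was about 8.2 in the first image and 9.6 in the second, so they moved 1.4 units further apart.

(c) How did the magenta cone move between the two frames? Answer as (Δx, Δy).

(0.9, -1.3)

The magenta cone started near (1.0, 7.9) and ended near (1.9, 6.6).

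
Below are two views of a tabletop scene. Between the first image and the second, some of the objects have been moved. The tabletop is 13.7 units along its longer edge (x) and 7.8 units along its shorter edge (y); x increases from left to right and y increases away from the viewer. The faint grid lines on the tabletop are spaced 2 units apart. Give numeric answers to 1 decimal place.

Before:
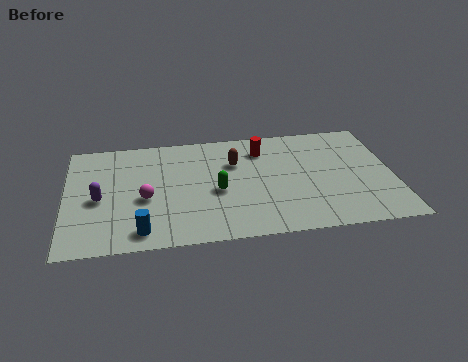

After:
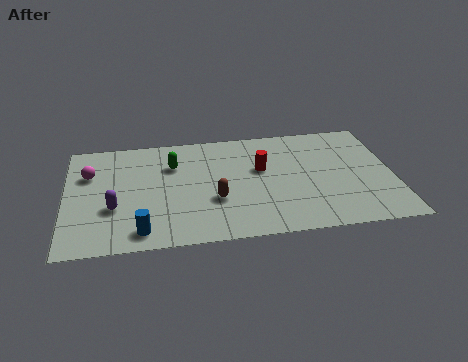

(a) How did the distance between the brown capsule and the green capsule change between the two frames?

+1.1

They were about 2.1 units apart before and 3.2 after — 1.1 units further apart.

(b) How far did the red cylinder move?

1.4

From (8.3, 6.1) to (8.2, 4.7), the red cylinder covered √(0.1² + 1.4²) ≈ 1.4 units.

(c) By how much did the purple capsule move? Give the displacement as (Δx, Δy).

(0.6, -0.7)

From the two frames, the purple capsule sits at roughly (1.4, 3.5) before and (2.0, 2.8) after.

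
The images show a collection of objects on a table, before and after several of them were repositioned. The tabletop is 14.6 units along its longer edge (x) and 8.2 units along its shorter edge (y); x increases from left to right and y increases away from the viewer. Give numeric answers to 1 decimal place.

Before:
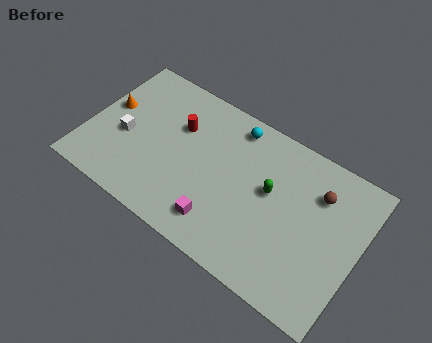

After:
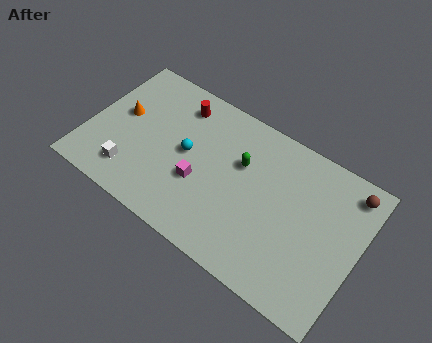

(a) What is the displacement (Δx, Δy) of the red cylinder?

(-0.2, 1.2)

The red cylinder started near (4.6, 5.5) and ended near (4.4, 6.7).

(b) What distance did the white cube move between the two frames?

1.9

From (2.0, 3.5) to (2.7, 1.7), the white cube covered √(0.7² + 1.8²) ≈ 1.9 units.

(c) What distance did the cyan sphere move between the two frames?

3.5

The cyan sphere was near (7.4, 7.1) before and (5.3, 4.3) after, so it travelled √(2.1² + 2.8²) ≈ 3.5 units.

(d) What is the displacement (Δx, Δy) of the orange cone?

(0.7, -0.1)

From the two frames, the orange cone sits at roughly (0.9, 4.7) before and (1.6, 4.6) after.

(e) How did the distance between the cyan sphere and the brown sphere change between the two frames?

+3.9

Before: roughly 4.9 units apart; after: 8.8. That's 3.9 units further apart.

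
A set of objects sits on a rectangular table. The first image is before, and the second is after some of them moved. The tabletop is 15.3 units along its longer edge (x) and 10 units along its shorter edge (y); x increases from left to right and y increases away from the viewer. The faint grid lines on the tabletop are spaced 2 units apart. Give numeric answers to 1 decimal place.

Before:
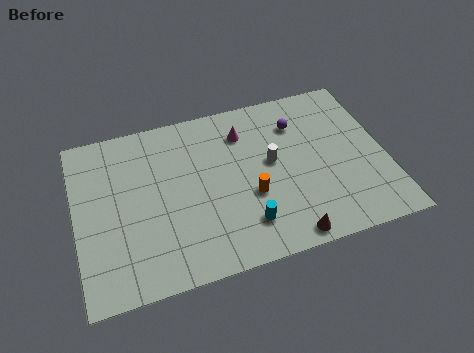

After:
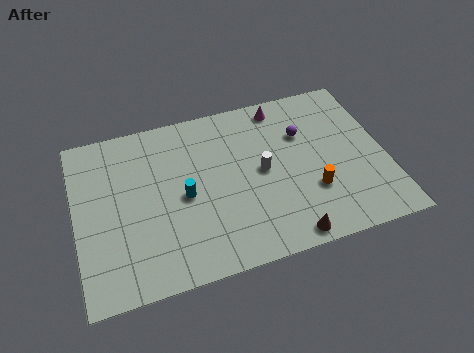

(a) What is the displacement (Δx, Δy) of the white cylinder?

(-0.5, -0.4)

From the two frames, the white cylinder sits at roughly (9.7, 5.5) before and (9.2, 5.1) after.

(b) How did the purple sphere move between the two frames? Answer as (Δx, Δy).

(0.2, -0.7)

From the two frames, the purple sphere sits at roughly (11.2, 7.5) before and (11.4, 6.8) after.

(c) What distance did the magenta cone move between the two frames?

2.3

From (8.5, 7.7) to (10.5, 8.8), the magenta cone covered √(2.0² + 1.1²) ≈ 2.3 units.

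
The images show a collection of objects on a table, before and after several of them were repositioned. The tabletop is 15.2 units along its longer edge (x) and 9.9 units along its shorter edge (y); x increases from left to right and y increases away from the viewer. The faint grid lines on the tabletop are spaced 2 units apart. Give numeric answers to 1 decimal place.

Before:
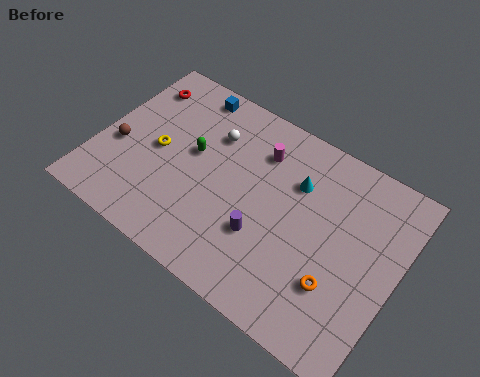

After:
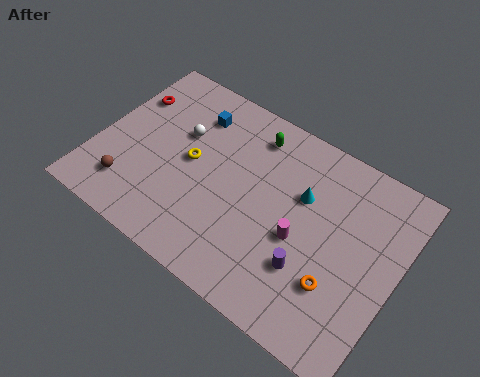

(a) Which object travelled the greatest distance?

the magenta cylinder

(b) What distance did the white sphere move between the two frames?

1.7

From (5.4, 7.1) to (3.9, 6.3), the white sphere covered √(1.5² + 0.8²) ≈ 1.7 units.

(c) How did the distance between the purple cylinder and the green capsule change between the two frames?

+1.8

The distance was about 4.7 in the first image and 6.5 in the second, so they moved 1.8 units further apart.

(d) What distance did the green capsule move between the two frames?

3.7

The green capsule was near (4.7, 5.6) before and (7.3, 8.2) after, so it travelled √(2.6² + 2.6²) ≈ 3.7 units.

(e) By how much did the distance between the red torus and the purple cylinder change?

+2.2

They were about 8.8 units apart before and 11.0 after — 2.2 units further apart.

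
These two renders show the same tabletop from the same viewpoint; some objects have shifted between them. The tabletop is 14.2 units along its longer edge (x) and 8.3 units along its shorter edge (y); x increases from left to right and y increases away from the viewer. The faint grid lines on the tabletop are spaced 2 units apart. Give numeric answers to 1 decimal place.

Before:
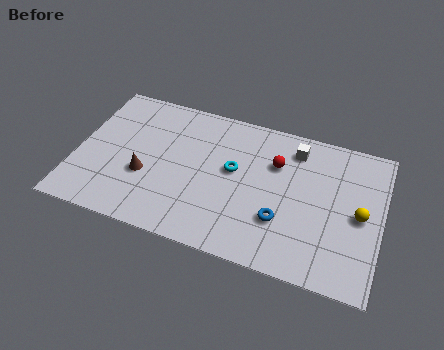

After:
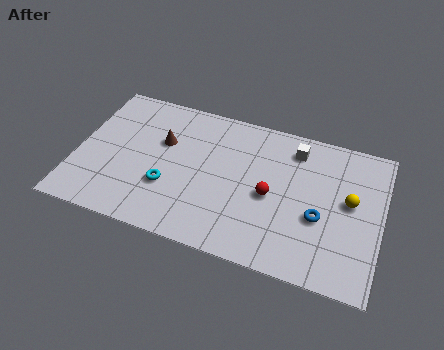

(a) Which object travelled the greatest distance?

the cyan torus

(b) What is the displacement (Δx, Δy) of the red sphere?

(-0.1, -1.9)

The red sphere started near (9.2, 5.7) and ended near (9.1, 3.8).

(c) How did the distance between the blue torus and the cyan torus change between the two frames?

+3.8

The distance was about 3.2 in the first image and 7.0 in the second, so they moved 3.8 units further apart.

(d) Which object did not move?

the white cube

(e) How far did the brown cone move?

2.3

The brown cone moved from about (3.3, 3.1) to (3.9, 5.3), a distance of √(0.6² + 2.2²) ≈ 2.3.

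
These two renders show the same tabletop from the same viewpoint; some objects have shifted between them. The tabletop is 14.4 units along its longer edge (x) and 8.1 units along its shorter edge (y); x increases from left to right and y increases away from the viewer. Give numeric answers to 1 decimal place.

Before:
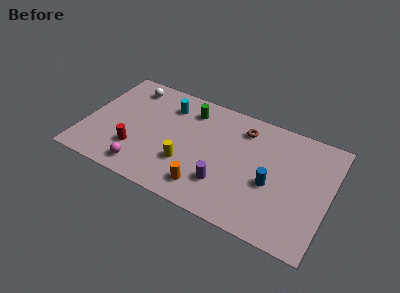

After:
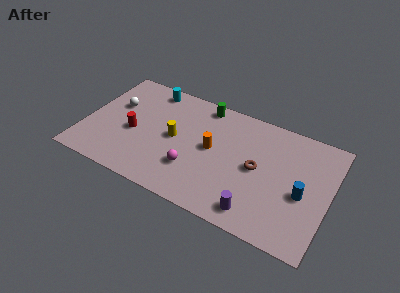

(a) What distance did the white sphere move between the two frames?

1.8

The white sphere moved from about (2.2, 6.8) to (1.6, 5.1), a distance of √(0.6² + 1.7²) ≈ 1.8.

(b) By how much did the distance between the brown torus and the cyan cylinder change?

+2.9

The distance was about 4.5 in the first image and 7.4 in the second, so they moved 2.9 units further apart.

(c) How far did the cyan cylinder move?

1.4

The cyan cylinder moved from about (4.6, 6.3) to (3.4, 7.1), a distance of √(1.2² + 0.8²) ≈ 1.4.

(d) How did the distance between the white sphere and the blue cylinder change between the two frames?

+1.9

The distance was about 9.5 in the first image and 11.4 in the second, so they moved 1.9 units further apart.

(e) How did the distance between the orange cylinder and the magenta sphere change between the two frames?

-1.6

Before: roughly 3.7 units apart; after: 2.1. That's 1.6 units closer together.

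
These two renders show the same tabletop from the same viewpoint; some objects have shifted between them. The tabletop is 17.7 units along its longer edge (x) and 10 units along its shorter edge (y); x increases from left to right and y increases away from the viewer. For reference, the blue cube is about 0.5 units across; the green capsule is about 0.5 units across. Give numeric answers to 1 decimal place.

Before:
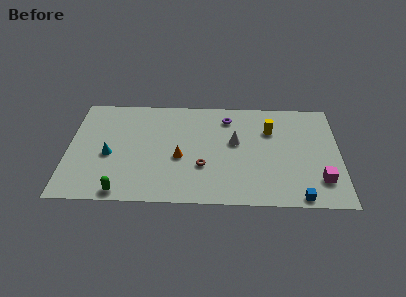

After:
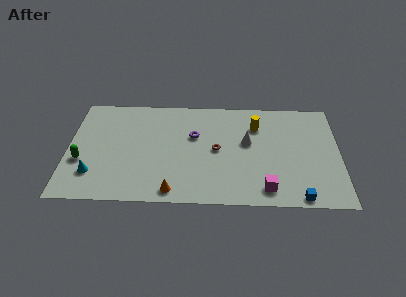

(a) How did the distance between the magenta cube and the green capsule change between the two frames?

-0.7

The distance was about 12.9 in the first image and 12.2 in the second, so they moved 0.7 units closer together.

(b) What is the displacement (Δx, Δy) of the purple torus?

(-2.2, -1.8)

From the two frames, the purple torus sits at roughly (10.4, 8.1) before and (8.2, 6.3) after.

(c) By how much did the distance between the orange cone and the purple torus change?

+0.4

They were about 5.0 units apart before and 5.4 after — 0.4 units further apart.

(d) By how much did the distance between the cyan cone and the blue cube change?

+0.6

Before: roughly 12.8 units apart; after: 13.4. That's 0.6 units further apart.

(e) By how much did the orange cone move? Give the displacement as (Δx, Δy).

(-0.4, -3.1)

The orange cone was at about (7.3, 4.2) and moved to about (6.9, 1.1).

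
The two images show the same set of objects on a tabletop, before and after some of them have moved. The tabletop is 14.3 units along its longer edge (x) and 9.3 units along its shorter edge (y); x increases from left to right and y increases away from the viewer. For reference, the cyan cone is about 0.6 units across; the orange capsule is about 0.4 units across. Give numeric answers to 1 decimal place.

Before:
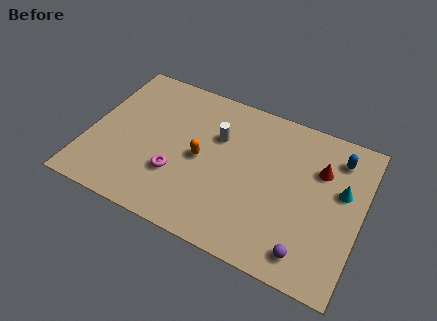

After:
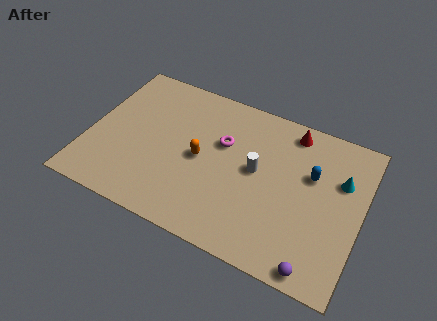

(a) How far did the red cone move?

2.4

The red cone was near (12.0, 6.4) before and (10.3, 8.1) after, so it travelled √(1.7² + 1.7²) ≈ 2.4 units.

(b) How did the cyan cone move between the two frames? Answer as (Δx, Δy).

(-0.1, 0.6)

The cyan cone started near (13.2, 5.6) and ended near (13.1, 6.2).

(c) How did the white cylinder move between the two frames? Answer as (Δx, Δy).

(2.2, -1.2)

The white cylinder started near (6.6, 6.2) and ended near (8.8, 5.0).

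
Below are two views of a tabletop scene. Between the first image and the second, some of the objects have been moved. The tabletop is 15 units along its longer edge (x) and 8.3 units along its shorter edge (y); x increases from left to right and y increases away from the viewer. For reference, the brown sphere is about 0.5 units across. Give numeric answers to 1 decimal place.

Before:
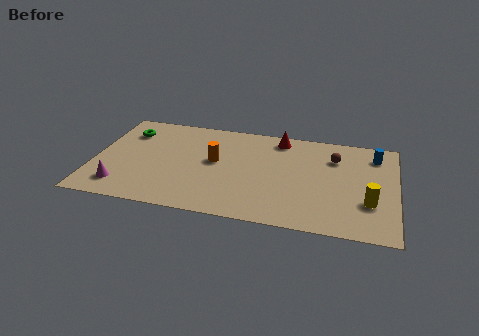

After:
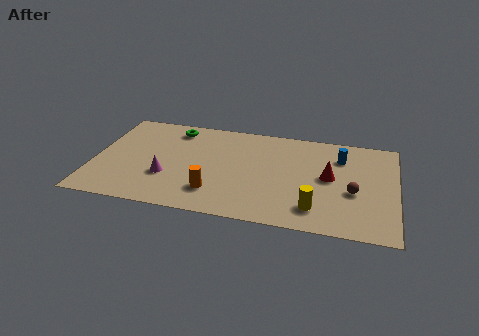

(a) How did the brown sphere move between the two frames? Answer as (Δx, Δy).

(1.0, -2.7)

The brown sphere was at about (11.9, 6.1) and moved to about (12.9, 3.4).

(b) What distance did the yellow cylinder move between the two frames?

2.8

From (13.7, 2.7) to (11.1, 1.7), the yellow cylinder covered √(2.6² + 1.0²) ≈ 2.8 units.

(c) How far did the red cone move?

3.8

From (9.1, 7.2) to (11.7, 4.4), the red cone covered √(2.6² + 2.8²) ≈ 3.8 units.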